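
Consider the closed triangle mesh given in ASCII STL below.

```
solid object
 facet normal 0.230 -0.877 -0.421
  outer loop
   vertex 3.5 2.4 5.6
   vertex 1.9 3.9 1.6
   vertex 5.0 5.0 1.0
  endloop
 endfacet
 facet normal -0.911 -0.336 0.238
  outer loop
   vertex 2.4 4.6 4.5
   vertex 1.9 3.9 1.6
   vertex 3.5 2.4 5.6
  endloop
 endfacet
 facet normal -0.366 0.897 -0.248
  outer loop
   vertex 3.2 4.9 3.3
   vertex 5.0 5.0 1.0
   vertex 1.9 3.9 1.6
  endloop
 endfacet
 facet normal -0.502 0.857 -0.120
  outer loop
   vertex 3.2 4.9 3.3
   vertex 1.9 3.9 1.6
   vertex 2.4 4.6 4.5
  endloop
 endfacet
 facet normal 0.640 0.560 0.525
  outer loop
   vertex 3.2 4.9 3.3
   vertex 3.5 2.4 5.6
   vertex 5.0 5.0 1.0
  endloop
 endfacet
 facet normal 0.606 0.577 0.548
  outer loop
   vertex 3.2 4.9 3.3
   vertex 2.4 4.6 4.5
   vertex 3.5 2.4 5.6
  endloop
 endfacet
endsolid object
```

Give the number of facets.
6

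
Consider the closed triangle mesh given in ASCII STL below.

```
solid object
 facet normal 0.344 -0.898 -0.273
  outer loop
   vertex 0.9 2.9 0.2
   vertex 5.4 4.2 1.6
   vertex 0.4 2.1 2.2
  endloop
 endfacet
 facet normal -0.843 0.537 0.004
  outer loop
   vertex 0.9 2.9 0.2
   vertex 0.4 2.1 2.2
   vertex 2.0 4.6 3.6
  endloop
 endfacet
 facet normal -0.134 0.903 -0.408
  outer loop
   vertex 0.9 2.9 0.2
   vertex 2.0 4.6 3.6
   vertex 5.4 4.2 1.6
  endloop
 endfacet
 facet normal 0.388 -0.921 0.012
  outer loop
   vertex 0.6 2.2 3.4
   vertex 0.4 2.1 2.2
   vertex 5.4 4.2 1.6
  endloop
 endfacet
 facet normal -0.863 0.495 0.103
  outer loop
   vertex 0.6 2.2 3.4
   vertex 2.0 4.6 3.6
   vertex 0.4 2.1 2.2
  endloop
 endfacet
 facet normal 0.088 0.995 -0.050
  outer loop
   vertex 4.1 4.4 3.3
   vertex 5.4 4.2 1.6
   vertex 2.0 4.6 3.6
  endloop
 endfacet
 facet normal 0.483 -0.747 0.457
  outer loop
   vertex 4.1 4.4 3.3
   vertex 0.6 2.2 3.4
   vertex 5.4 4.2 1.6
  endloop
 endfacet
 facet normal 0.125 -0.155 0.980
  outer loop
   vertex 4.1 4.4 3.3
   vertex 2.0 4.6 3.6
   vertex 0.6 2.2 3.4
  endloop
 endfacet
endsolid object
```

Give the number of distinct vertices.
6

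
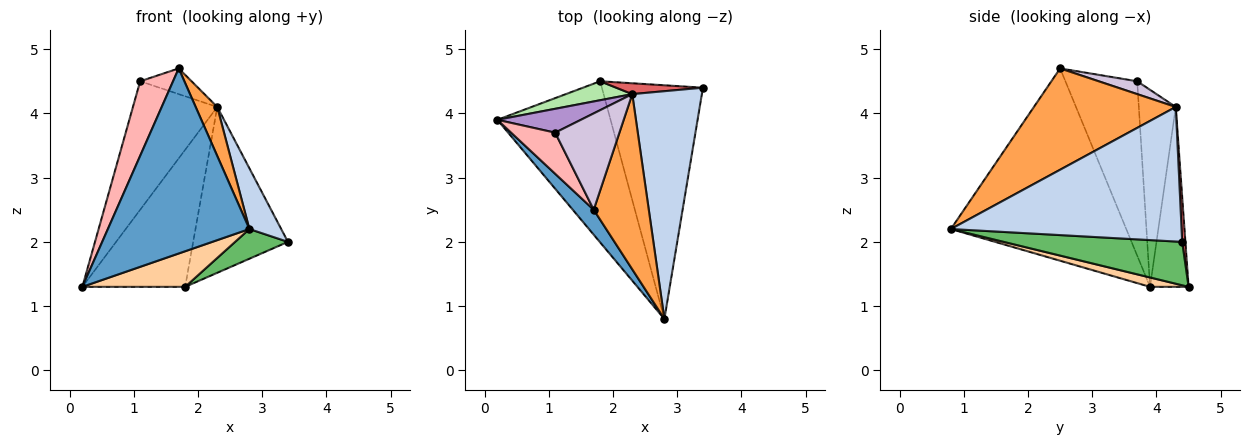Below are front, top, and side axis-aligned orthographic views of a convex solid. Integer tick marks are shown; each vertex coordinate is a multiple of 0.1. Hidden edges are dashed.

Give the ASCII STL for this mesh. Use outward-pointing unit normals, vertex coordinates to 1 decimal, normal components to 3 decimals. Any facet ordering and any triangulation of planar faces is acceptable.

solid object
 facet normal -0.775 -0.626 0.084
  outer loop
   vertex 1.7 2.5 4.7
   vertex 0.2 3.9 1.3
   vertex 2.8 0.8 2.2
  endloop
 endfacet
 facet normal 0.882 -0.122 0.456
  outer loop
   vertex 2.3 4.3 4.1
   vertex 2.8 0.8 2.2
   vertex 3.4 4.4 2.0
  endloop
 endfacet
 facet normal 0.871 -0.133 0.473
  outer loop
   vertex 2.3 4.3 4.1
   vertex 1.7 2.5 4.7
   vertex 2.8 0.8 2.2
  endloop
 endfacet
 facet normal 0.081 -0.215 -0.973
  outer loop
   vertex 1.8 4.5 1.3
   vertex 2.8 0.8 2.2
   vertex 0.2 3.9 1.3
  endloop
 endfacet
 facet normal 0.392 -0.116 -0.913
  outer loop
   vertex 1.8 4.5 1.3
   vertex 3.4 4.4 2.0
   vertex 2.8 0.8 2.2
  endloop
 endfacet
 facet normal -0.348 0.929 0.129
  outer loop
   vertex 1.8 4.5 1.3
   vertex 0.2 3.9 1.3
   vertex 2.3 4.3 4.1
  endloop
 endfacet
 facet normal 0.034 0.997 0.065
  outer loop
   vertex 1.8 4.5 1.3
   vertex 2.3 4.3 4.1
   vertex 3.4 4.4 2.0
  endloop
 endfacet
 facet normal -0.886 -0.406 0.224
  outer loop
   vertex 1.1 3.7 4.5
   vertex 0.2 3.9 1.3
   vertex 1.7 2.5 4.7
  endloop
 endfacet
 facet normal -0.396 0.903 0.168
  outer loop
   vertex 1.1 3.7 4.5
   vertex 2.3 4.3 4.1
   vertex 0.2 3.9 1.3
  endloop
 endfacet
 facet normal 0.190 0.253 0.949
  outer loop
   vertex 1.1 3.7 4.5
   vertex 1.7 2.5 4.7
   vertex 2.3 4.3 4.1
  endloop
 endfacet
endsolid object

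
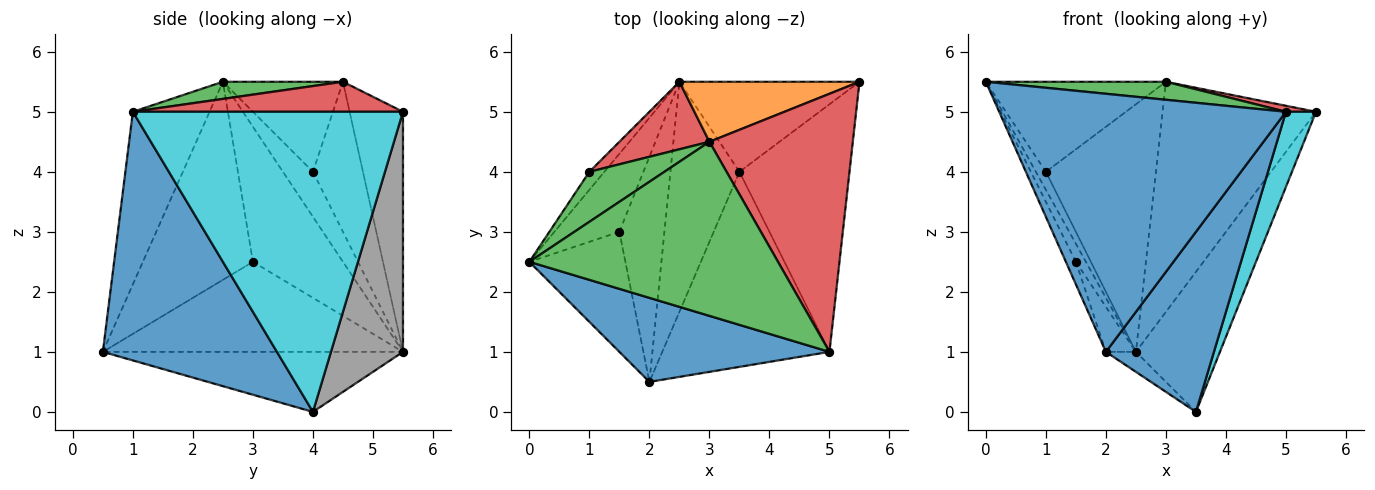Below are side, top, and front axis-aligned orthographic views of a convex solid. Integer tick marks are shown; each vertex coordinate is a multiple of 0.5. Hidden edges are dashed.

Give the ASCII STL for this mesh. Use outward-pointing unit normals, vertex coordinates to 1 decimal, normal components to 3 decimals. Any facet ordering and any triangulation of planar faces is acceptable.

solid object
 facet normal -0.246 -0.922 0.300
  outer loop
   vertex 5.0 1.0 5.0
   vertex 0.0 2.5 5.5
   vertex 2.0 0.5 1.0
  endloop
 endfacet
 facet normal -0.319 0.917 0.239
  outer loop
   vertex 3.0 4.5 5.5
   vertex 5.5 5.5 5.0
   vertex 2.5 5.5 1.0
  endloop
 endfacet
 facet normal 0.068 -0.103 0.992
  outer loop
   vertex 3.0 4.5 5.5
   vertex 0.0 2.5 5.5
   vertex 5.0 1.0 5.0
  endloop
 endfacet
 facet normal 0.205 -0.023 0.979
  outer loop
   vertex 3.0 4.5 5.5
   vertex 5.0 1.0 5.0
   vertex 5.5 5.5 5.0
  endloop
 endfacet
 facet normal -0.897 0.082 -0.435
  outer loop
   vertex 1.5 3.0 2.5
   vertex 2.0 0.5 1.0
   vertex 0.0 2.5 5.5
  endloop
 endfacet
 facet normal -0.897 0.100 -0.432
  outer loop
   vertex 1.5 3.0 2.5
   vertex 0.0 2.5 5.5
   vertex 2.5 5.5 1.0
  endloop
 endfacet
 facet normal -0.891 0.089 -0.445
  outer loop
   vertex 1.5 3.0 2.5
   vertex 2.5 5.5 1.0
   vertex 2.0 0.5 1.0
  endloop
 endfacet
 facet normal 0.585 0.682 -0.439
  outer loop
   vertex 3.5 4.0 0.0
   vertex 2.5 5.5 1.0
   vertex 5.5 5.5 5.0
  endloop
 endfacet
 facet normal -0.655 0.065 -0.753
  outer loop
   vertex 3.5 4.0 0.0
   vertex 2.0 0.5 1.0
   vertex 2.5 5.5 1.0
  endloop
 endfacet
 facet normal 0.934 -0.104 -0.342
  outer loop
   vertex 3.5 4.0 0.0
   vertex 5.5 5.5 5.0
   vertex 5.0 1.0 5.0
  endloop
 endfacet
 facet normal 0.738 -0.458 -0.496
  outer loop
   vertex 3.5 4.0 0.0
   vertex 5.0 1.0 5.0
   vertex 2.0 0.5 1.0
  endloop
 endfacet
 facet normal -0.905 0.302 -0.302
  outer loop
   vertex 1.0 4.0 4.0
   vertex 2.5 5.5 1.0
   vertex 0.0 2.5 5.5
  endloop
 endfacet
 facet normal -0.504 0.755 0.420
  outer loop
   vertex 1.0 4.0 4.0
   vertex 0.0 2.5 5.5
   vertex 3.0 4.5 5.5
  endloop
 endfacet
 facet normal -0.402 0.884 0.241
  outer loop
   vertex 1.0 4.0 4.0
   vertex 3.0 4.5 5.5
   vertex 2.5 5.5 1.0
  endloop
 endfacet
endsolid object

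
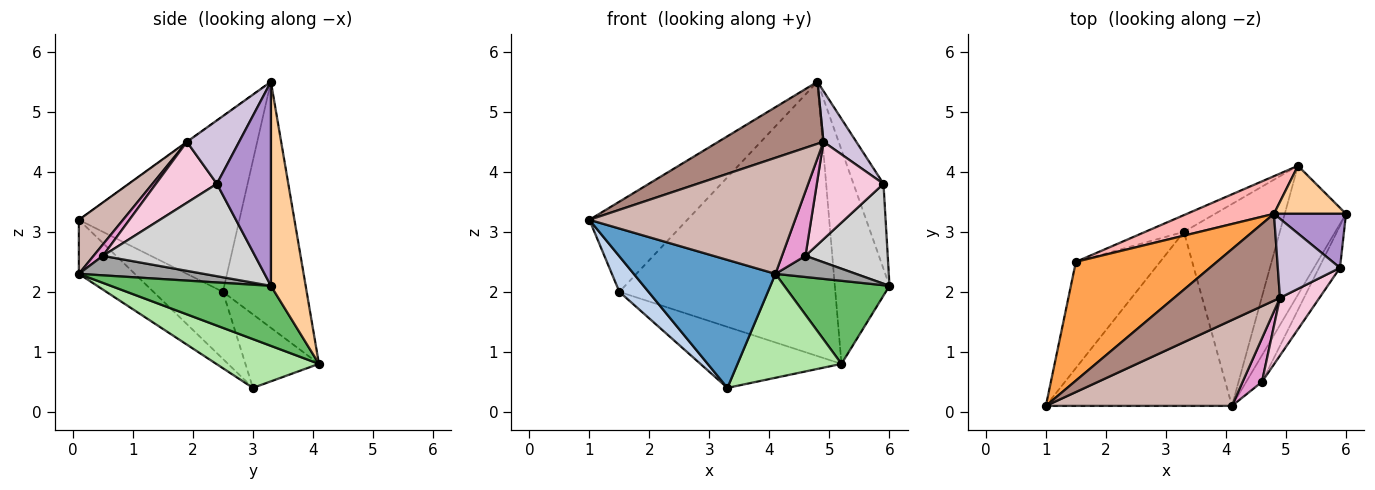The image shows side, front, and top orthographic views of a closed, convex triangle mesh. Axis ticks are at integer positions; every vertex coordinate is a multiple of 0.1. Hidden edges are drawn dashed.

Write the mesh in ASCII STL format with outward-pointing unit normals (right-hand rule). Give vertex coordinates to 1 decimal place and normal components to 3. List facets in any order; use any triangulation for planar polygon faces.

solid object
 facet normal -0.228 -0.577 -0.784
  outer loop
   vertex 4.1 0.1 2.3
   vertex 1.0 0.1 3.2
   vertex 3.3 3.0 0.4
  endloop
 endfacet
 facet normal -0.603 -0.253 -0.757
  outer loop
   vertex 1.5 2.5 2.0
   vertex 3.3 3.0 0.4
   vertex 1.0 0.1 3.2
  endloop
 endfacet
 facet normal -0.704 0.429 0.566
  outer loop
   vertex 1.5 2.5 2.0
   vertex 1.0 0.1 3.2
   vertex 4.8 3.3 5.5
  endloop
 endfacet
 facet normal 0.527 0.829 0.186
  outer loop
   vertex 5.2 4.1 0.8
   vertex 4.8 3.3 5.5
   vertex 6.0 3.3 2.1
  endloop
 endfacet
 facet normal 0.636 -0.418 -0.649
  outer loop
   vertex 5.2 4.1 0.8
   vertex 6.0 3.3 2.1
   vertex 4.1 0.1 2.3
  endloop
 endfacet
 facet normal 0.412 -0.417 -0.810
  outer loop
   vertex 5.2 4.1 0.8
   vertex 4.1 0.1 2.3
   vertex 3.3 3.0 0.4
  endloop
 endfacet
 facet normal -0.449 0.862 -0.236
  outer loop
   vertex 5.2 4.1 0.8
   vertex 3.3 3.0 0.4
   vertex 1.5 2.5 2.0
  endloop
 endfacet
 facet normal -0.359 0.925 0.127
  outer loop
   vertex 5.2 4.1 0.8
   vertex 1.5 2.5 2.0
   vertex 4.8 3.3 5.5
  endloop
 endfacet
 facet normal 0.835 0.464 0.295
  outer loop
   vertex 5.9 2.4 3.8
   vertex 6.0 3.3 2.1
   vertex 4.8 3.3 5.5
  endloop
 endfacet
 facet normal 0.652 -0.409 0.638
  outer loop
   vertex 4.9 1.9 4.5
   vertex 5.9 2.4 3.8
   vertex 4.8 3.3 5.5
  endloop
 endfacet
 facet normal -0.003 -0.581 0.814
  outer loop
   vertex 4.9 1.9 4.5
   vertex 4.8 3.3 5.5
   vertex 1.0 0.1 3.2
  endloop
 endfacet
 facet normal 0.170 -0.792 0.586
  outer loop
   vertex 4.9 1.9 4.5
   vertex 1.0 0.1 3.2
   vertex 4.1 0.1 2.3
  endloop
 endfacet
 facet normal 0.311 -0.788 0.531
  outer loop
   vertex 4.6 0.5 2.6
   vertex 4.9 1.9 4.5
   vertex 4.1 0.1 2.3
  endloop
 endfacet
 facet normal 0.618 -0.676 0.401
  outer loop
   vertex 4.6 0.5 2.6
   vertex 5.9 2.4 3.8
   vertex 4.9 1.9 4.5
  endloop
 endfacet
 facet normal 0.695 -0.448 -0.562
  outer loop
   vertex 4.6 0.5 2.6
   vertex 4.1 0.1 2.3
   vertex 6.0 3.3 2.1
  endloop
 endfacet
 facet normal 0.863 -0.466 -0.196
  outer loop
   vertex 4.6 0.5 2.6
   vertex 6.0 3.3 2.1
   vertex 5.9 2.4 3.8
  endloop
 endfacet
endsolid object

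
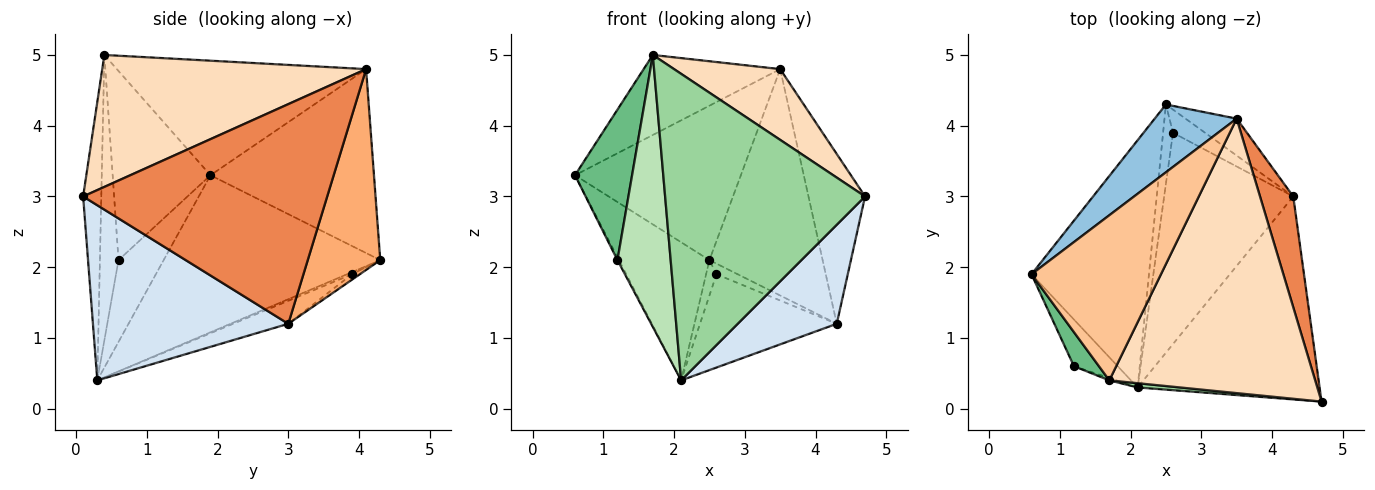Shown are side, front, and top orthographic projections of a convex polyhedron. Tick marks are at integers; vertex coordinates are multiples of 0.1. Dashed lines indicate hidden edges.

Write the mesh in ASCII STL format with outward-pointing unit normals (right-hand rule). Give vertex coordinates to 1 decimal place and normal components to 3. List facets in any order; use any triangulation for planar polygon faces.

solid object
 facet normal -0.759 0.317 -0.568
  outer loop
   vertex 2.1 0.3 0.4
   vertex 0.6 1.9 3.3
   vertex 2.5 4.3 2.1
  endloop
 endfacet
 facet normal -0.670 0.680 0.299
  outer loop
   vertex 3.5 4.1 4.8
   vertex 2.5 4.3 2.1
   vertex 0.6 1.9 3.3
  endloop
 endfacet
 facet normal -0.881 0.029 -0.472
  outer loop
   vertex 1.2 0.6 2.1
   vertex 0.6 1.9 3.3
   vertex 2.1 0.3 0.4
  endloop
 endfacet
 facet normal 0.654 -0.332 -0.680
  outer loop
   vertex 4.3 3.0 1.2
   vertex 4.7 0.1 3.0
   vertex 2.1 0.3 0.4
  endloop
 endfacet
 facet normal 0.964 0.223 0.146
  outer loop
   vertex 4.3 3.0 1.2
   vertex 3.5 4.1 4.8
   vertex 4.7 0.1 3.0
  endloop
 endfacet
 facet normal 0.534 0.834 -0.136
  outer loop
   vertex 4.3 3.0 1.2
   vertex 2.5 4.3 2.1
   vertex 3.5 4.1 4.8
  endloop
 endfacet
 facet normal -0.623 0.341 0.704
  outer loop
   vertex 1.7 0.4 5.0
   vertex 3.5 4.1 4.8
   vertex 0.6 1.9 3.3
  endloop
 endfacet
 facet normal 0.527 -0.212 0.823
  outer loop
   vertex 1.7 0.4 5.0
   vertex 4.7 0.1 3.0
   vertex 3.5 4.1 4.8
  endloop
 endfacet
 facet normal -0.858 -0.501 0.113
  outer loop
   vertex 1.7 0.4 5.0
   vertex 0.6 1.9 3.3
   vertex 1.2 0.6 2.1
  endloop
 endfacet
 facet normal -0.090 -0.996 0.014
  outer loop
   vertex 1.7 0.4 5.0
   vertex 2.1 0.3 0.4
   vertex 4.7 0.1 3.0
  endloop
 endfacet
 facet normal -0.330 -0.944 -0.008
  outer loop
   vertex 1.7 0.4 5.0
   vertex 1.2 0.6 2.1
   vertex 2.1 0.3 0.4
  endloop
 endfacet
 facet normal -0.192 0.400 -0.896
  outer loop
   vertex 2.6 3.9 1.9
   vertex 2.1 0.3 0.4
   vertex 2.5 4.3 2.1
  endloop
 endfacet
 facet normal -0.152 0.411 -0.899
  outer loop
   vertex 2.6 3.9 1.9
   vertex 2.5 4.3 2.1
   vertex 4.3 3.0 1.2
  endloop
 endfacet
 facet normal -0.161 0.399 -0.903
  outer loop
   vertex 2.6 3.9 1.9
   vertex 4.3 3.0 1.2
   vertex 2.1 0.3 0.4
  endloop
 endfacet
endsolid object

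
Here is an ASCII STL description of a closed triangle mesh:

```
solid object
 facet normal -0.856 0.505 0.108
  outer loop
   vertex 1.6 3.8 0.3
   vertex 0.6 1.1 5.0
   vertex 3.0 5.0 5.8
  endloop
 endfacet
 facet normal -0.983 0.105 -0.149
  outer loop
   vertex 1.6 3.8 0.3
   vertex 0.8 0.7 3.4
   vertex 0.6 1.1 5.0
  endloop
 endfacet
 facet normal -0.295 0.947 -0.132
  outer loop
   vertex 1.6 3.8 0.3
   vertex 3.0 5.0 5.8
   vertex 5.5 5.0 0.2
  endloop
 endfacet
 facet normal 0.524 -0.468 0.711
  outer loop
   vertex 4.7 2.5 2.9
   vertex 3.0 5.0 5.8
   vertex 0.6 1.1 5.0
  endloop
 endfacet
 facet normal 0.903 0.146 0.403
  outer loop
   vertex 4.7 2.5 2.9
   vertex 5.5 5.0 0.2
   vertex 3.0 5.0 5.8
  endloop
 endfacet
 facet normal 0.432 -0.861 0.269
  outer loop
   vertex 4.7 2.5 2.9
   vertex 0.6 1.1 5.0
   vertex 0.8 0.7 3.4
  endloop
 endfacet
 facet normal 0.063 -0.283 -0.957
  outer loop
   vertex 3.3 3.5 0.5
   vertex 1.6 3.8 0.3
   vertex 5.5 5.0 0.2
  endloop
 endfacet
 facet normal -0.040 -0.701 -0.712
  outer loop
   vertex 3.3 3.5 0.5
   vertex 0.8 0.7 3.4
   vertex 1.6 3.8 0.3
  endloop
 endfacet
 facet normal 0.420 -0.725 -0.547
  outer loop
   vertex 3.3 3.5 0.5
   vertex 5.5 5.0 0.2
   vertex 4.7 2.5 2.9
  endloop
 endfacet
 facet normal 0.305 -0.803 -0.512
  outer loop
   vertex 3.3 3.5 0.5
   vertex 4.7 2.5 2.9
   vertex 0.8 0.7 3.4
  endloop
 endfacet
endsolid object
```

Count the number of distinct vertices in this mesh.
7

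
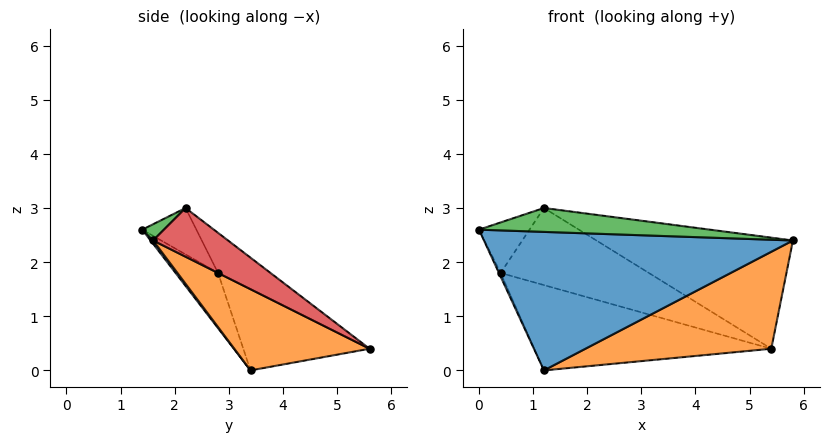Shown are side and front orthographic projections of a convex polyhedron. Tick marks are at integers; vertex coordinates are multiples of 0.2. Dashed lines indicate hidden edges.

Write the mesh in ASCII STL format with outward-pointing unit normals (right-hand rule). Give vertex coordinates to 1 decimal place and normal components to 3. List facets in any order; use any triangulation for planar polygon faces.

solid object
 facet normal 0.006 -0.794 -0.608
  outer loop
   vertex 1.2 3.4 0.0
   vertex 5.8 1.6 2.4
   vertex 0.0 1.4 2.6
  endloop
 endfacet
 facet normal 0.294 -0.404 -0.866
  outer loop
   vertex 1.2 3.4 0.0
   vertex 5.4 5.6 0.4
   vertex 5.8 1.6 2.4
  endloop
 endfacet
 facet normal 0.047 -0.502 0.863
  outer loop
   vertex 1.2 2.2 3.0
   vertex 0.0 1.4 2.6
   vertex 5.8 1.6 2.4
  endloop
 endfacet
 facet normal 0.173 0.454 0.874
  outer loop
   vertex 1.2 2.2 3.0
   vertex 5.8 1.6 2.4
   vertex 5.4 5.6 0.4
  endloop
 endfacet
 facet normal -0.469 0.879 0.085
  outer loop
   vertex 0.4 2.8 1.8
   vertex 5.4 5.6 0.4
   vertex 1.2 3.4 0.0
  endloop
 endfacet
 facet normal -0.274 0.775 0.570
  outer loop
   vertex 0.4 2.8 1.8
   vertex 1.2 2.2 3.0
   vertex 5.4 5.6 0.4
  endloop
 endfacet
 facet normal -0.918 0.036 -0.396
  outer loop
   vertex 0.4 2.8 1.8
   vertex 1.2 3.4 0.0
   vertex 0.0 1.4 2.6
  endloop
 endfacet
 facet normal -0.563 0.525 0.638
  outer loop
   vertex 0.4 2.8 1.8
   vertex 0.0 1.4 2.6
   vertex 1.2 2.2 3.0
  endloop
 endfacet
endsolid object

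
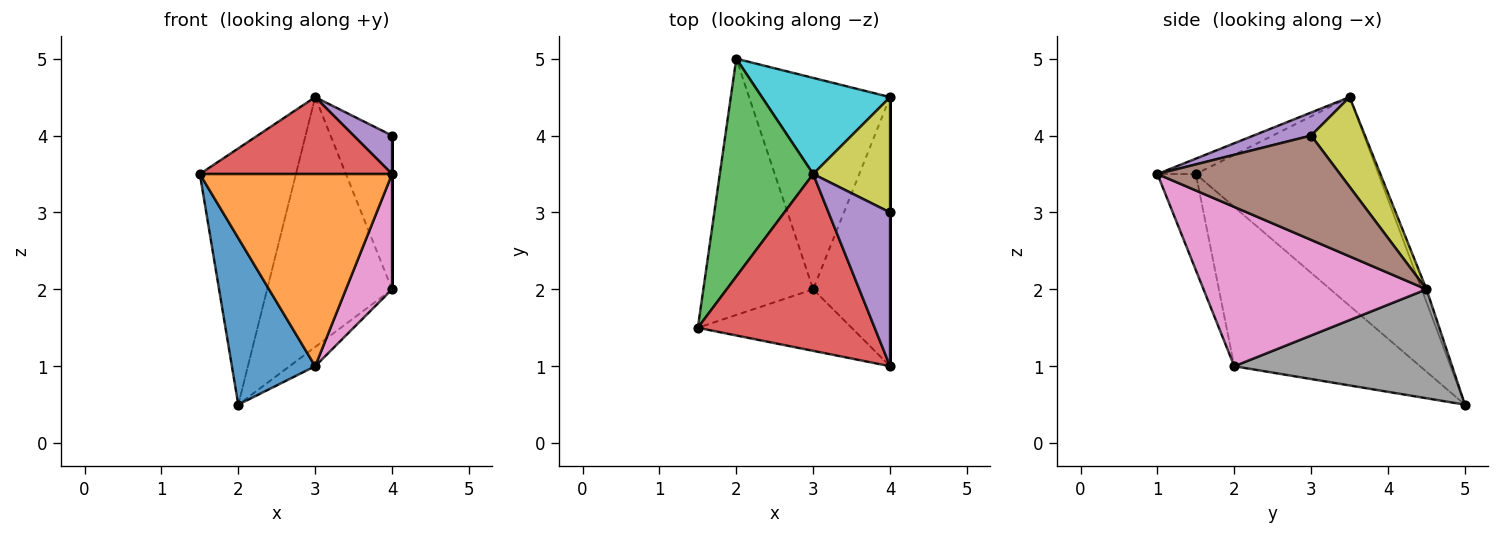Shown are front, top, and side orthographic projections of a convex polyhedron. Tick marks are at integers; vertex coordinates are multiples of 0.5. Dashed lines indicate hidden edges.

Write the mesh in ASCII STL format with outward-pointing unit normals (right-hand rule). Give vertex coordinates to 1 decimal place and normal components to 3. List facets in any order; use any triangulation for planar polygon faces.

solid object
 facet normal -0.772 -0.346 -0.533
  outer loop
   vertex 3.0 2.0 1.0
   vertex 1.5 1.5 3.5
   vertex 2.0 5.0 0.5
  endloop
 endfacet
 facet normal -0.187 -0.936 -0.299
  outer loop
   vertex 3.0 2.0 1.0
   vertex 4.0 1.0 3.5
   vertex 1.5 1.5 3.5
  endloop
 endfacet
 facet normal -0.823 0.433 0.368
  outer loop
   vertex 3.0 3.5 4.5
   vertex 2.0 5.0 0.5
   vertex 1.5 1.5 3.5
  endloop
 endfacet
 facet normal -0.079 -0.397 0.914
  outer loop
   vertex 3.0 3.5 4.5
   vertex 1.5 1.5 3.5
   vertex 4.0 1.0 3.5
  endloop
 endfacet
 facet normal 0.342 -0.228 0.912
  outer loop
   vertex 3.0 3.5 4.5
   vertex 4.0 1.0 3.5
   vertex 4.0 3.0 4.0
  endloop
 endfacet
 facet normal 1.000 0.000 0.000
  outer loop
   vertex 4.0 4.5 2.0
   vertex 4.0 3.0 4.0
   vertex 4.0 1.0 3.5
  endloop
 endfacet
 facet normal 0.885 -0.183 -0.427
  outer loop
   vertex 4.0 4.5 2.0
   vertex 4.0 1.0 3.5
   vertex 3.0 2.0 1.0
  endloop
 endfacet
 facet normal 0.610 0.072 -0.789
  outer loop
   vertex 4.0 4.5 2.0
   vertex 3.0 2.0 1.0
   vertex 2.0 5.0 0.5
  endloop
 endfacet
 facet normal 0.573 0.655 0.492
  outer loop
   vertex 4.0 4.5 2.0
   vertex 3.0 3.5 4.5
   vertex 4.0 3.0 4.0
  endloop
 endfacet
 facet normal -0.036 0.933 0.359
  outer loop
   vertex 4.0 4.5 2.0
   vertex 2.0 5.0 0.5
   vertex 3.0 3.5 4.5
  endloop
 endfacet
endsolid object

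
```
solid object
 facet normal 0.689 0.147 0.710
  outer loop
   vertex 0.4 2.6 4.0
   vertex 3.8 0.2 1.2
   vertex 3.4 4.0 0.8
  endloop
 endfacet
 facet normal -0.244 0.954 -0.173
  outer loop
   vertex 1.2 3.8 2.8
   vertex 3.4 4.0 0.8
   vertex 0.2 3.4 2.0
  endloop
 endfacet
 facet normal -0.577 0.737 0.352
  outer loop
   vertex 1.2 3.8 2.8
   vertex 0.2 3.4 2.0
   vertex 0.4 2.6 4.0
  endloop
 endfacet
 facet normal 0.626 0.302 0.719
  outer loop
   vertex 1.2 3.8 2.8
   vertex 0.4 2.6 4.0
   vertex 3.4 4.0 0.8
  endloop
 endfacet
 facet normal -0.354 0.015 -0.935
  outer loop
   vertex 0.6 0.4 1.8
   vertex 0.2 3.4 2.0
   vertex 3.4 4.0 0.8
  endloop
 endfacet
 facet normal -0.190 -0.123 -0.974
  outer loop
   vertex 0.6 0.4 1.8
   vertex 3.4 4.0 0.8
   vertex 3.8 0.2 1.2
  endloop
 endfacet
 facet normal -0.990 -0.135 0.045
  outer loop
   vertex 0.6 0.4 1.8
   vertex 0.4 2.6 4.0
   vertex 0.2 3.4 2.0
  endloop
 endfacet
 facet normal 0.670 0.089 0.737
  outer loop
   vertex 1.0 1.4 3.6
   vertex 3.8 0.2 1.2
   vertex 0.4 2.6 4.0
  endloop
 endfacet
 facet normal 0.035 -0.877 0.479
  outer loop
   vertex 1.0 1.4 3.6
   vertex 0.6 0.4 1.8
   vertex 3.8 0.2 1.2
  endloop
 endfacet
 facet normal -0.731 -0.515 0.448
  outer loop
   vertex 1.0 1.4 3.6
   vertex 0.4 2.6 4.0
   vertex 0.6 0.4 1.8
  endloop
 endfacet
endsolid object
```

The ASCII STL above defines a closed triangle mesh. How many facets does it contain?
10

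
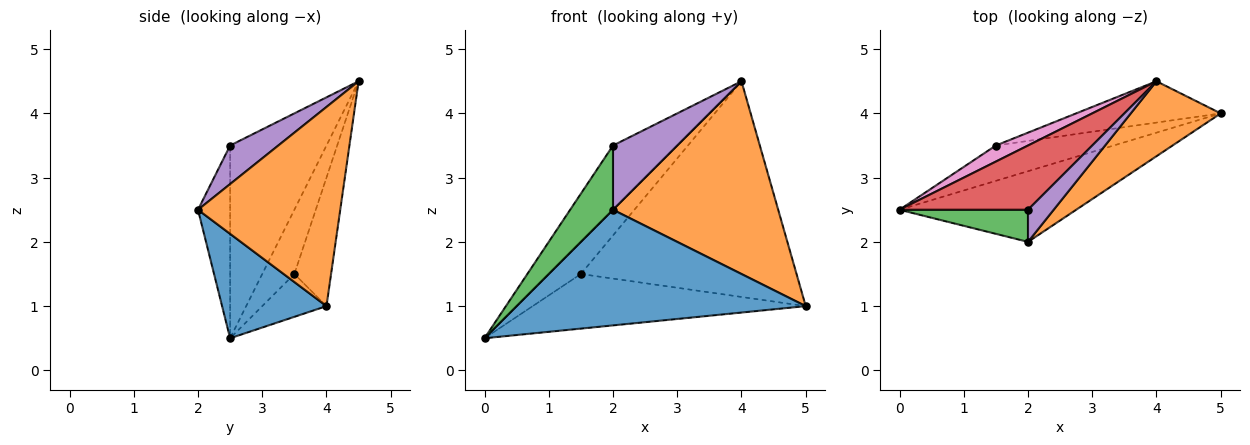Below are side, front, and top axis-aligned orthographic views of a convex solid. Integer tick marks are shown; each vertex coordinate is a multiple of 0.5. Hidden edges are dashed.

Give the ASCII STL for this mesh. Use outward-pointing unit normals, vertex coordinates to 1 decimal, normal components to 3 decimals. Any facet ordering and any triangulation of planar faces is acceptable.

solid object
 facet normal 0.294 -0.815 -0.498
  outer loop
   vertex 2.0 2.0 2.5
   vertex 0.0 2.5 0.5
   vertex 5.0 4.0 1.0
  endloop
 endfacet
 facet normal 0.626 -0.727 0.283
  outer loop
   vertex 4.0 4.5 4.5
   vertex 2.0 2.0 2.5
   vertex 5.0 4.0 1.0
  endloop
 endfacet
 facet normal -0.557 -0.743 0.371
  outer loop
   vertex 2.0 2.5 3.5
   vertex 0.0 2.5 0.5
   vertex 2.0 2.0 2.5
  endloop
 endfacet
 facet normal -0.728 0.485 0.485
  outer loop
   vertex 2.0 2.5 3.5
   vertex 4.0 4.5 4.5
   vertex 0.0 2.5 0.5
  endloop
 endfacet
 facet normal 0.557 -0.743 0.371
  outer loop
   vertex 2.0 2.5 3.5
   vertex 2.0 2.0 2.5
   vertex 4.0 4.5 4.5
  endloop
 endfacet
 facet normal -0.194 0.824 -0.533
  outer loop
   vertex 1.5 3.5 1.5
   vertex 5.0 4.0 1.0
   vertex 0.0 2.5 0.5
  endloop
 endfacet
 facet normal -0.667 0.667 0.333
  outer loop
   vertex 1.5 3.5 1.5
   vertex 0.0 2.5 0.5
   vertex 4.0 4.5 4.5
  endloop
 endfacet
 facet normal -0.165 0.969 -0.185
  outer loop
   vertex 1.5 3.5 1.5
   vertex 4.0 4.5 4.5
   vertex 5.0 4.0 1.0
  endloop
 endfacet
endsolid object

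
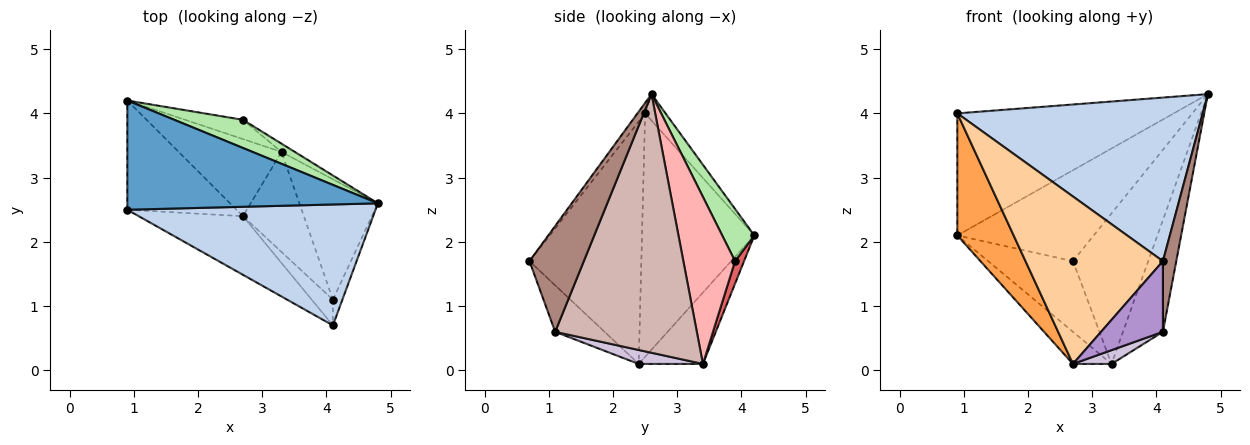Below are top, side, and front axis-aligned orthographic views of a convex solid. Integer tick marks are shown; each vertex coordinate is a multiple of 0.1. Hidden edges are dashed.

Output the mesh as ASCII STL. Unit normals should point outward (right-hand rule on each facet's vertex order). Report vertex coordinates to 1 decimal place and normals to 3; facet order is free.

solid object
 facet normal -0.070 0.743 0.665
  outer loop
   vertex 0.9 2.5 4.0
   vertex 4.8 2.6 4.3
   vertex 0.9 4.2 2.1
  endloop
 endfacet
 facet normal -0.025 -0.804 0.594
  outer loop
   vertex 0.9 2.5 4.0
   vertex 4.1 0.7 1.7
   vertex 4.8 2.6 4.3
  endloop
 endfacet
 facet normal -0.830 -0.416 -0.372
  outer loop
   vertex 0.9 2.5 4.0
   vertex 0.9 4.2 2.1
   vertex 2.7 2.4 0.1
  endloop
 endfacet
 facet normal -0.609 -0.748 -0.262
  outer loop
   vertex 0.9 2.5 4.0
   vertex 2.7 2.4 0.1
   vertex 4.1 0.7 1.7
  endloop
 endfacet
 facet normal -0.540 0.324 -0.777
  outer loop
   vertex 3.3 3.4 0.1
   vertex 2.7 2.4 0.1
   vertex 0.9 4.2 2.1
  endloop
 endfacet
 facet normal 0.219 0.932 0.289
  outer loop
   vertex 2.7 3.9 1.7
   vertex 0.9 4.2 2.1
   vertex 4.8 2.6 4.3
  endloop
 endfacet
 facet normal 0.102 0.960 -0.262
  outer loop
   vertex 2.7 3.9 1.7
   vertex 3.3 3.4 0.1
   vertex 0.9 4.2 2.1
  endloop
 endfacet
 facet normal 0.566 0.823 -0.045
  outer loop
   vertex 2.7 3.9 1.7
   vertex 4.8 2.6 4.3
   vertex 3.3 3.4 0.1
  endloop
 endfacet
 facet normal -0.600 -0.752 -0.273
  outer loop
   vertex 4.1 1.1 0.6
   vertex 4.1 0.7 1.7
   vertex 2.7 2.4 0.1
  endloop
 endfacet
 facet normal 0.222 -0.133 -0.966
  outer loop
   vertex 4.1 1.1 0.6
   vertex 2.7 2.4 0.1
   vertex 3.3 3.4 0.1
  endloop
 endfacet
 facet normal 0.967 -0.238 -0.087
  outer loop
   vertex 4.1 1.1 0.6
   vertex 4.8 2.6 4.3
   vertex 4.1 0.7 1.7
  endloop
 endfacet
 facet normal 0.924 0.260 -0.280
  outer loop
   vertex 4.1 1.1 0.6
   vertex 3.3 3.4 0.1
   vertex 4.8 2.6 4.3
  endloop
 endfacet
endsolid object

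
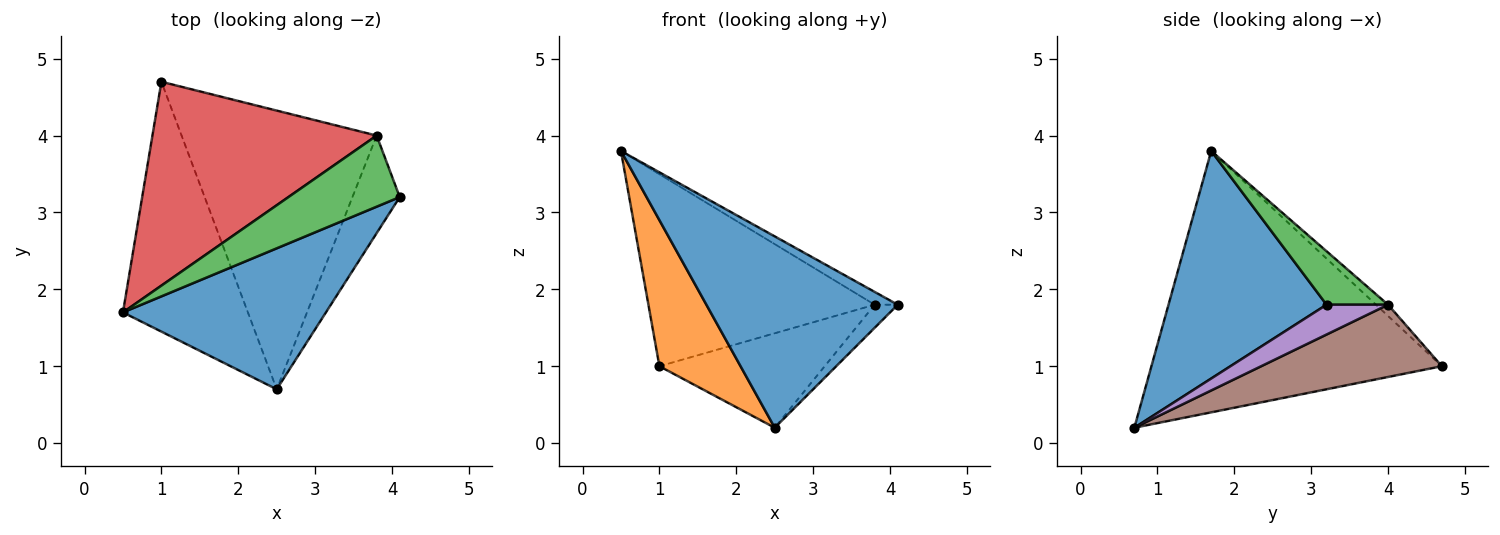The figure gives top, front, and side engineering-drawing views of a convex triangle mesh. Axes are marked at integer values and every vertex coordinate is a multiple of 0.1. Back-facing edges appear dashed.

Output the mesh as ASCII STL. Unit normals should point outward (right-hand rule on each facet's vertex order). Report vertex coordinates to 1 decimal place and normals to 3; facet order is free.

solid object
 facet normal 0.554 -0.670 0.494
  outer loop
   vertex 2.5 0.7 0.2
   vertex 4.1 3.2 1.8
   vertex 0.5 1.7 3.8
  endloop
 endfacet
 facet normal -0.875 -0.244 -0.418
  outer loop
   vertex 2.5 0.7 0.2
   vertex 0.5 1.7 3.8
   vertex 1.0 4.7 1.0
  endloop
 endfacet
 facet normal 0.427 0.160 0.890
  outer loop
   vertex 3.8 4.0 1.8
   vertex 0.5 1.7 3.8
   vertex 4.1 3.2 1.8
  endloop
 endfacet
 facet normal -0.037 0.685 0.728
  outer loop
   vertex 3.8 4.0 1.8
   vertex 1.0 4.7 1.0
   vertex 0.5 1.7 3.8
  endloop
 endfacet
 facet normal 0.523 0.196 -0.829
  outer loop
   vertex 3.8 4.0 1.8
   vertex 4.1 3.2 1.8
   vertex 2.5 0.7 0.2
  endloop
 endfacet
 facet normal 0.331 0.303 -0.894
  outer loop
   vertex 3.8 4.0 1.8
   vertex 2.5 0.7 0.2
   vertex 1.0 4.7 1.0
  endloop
 endfacet
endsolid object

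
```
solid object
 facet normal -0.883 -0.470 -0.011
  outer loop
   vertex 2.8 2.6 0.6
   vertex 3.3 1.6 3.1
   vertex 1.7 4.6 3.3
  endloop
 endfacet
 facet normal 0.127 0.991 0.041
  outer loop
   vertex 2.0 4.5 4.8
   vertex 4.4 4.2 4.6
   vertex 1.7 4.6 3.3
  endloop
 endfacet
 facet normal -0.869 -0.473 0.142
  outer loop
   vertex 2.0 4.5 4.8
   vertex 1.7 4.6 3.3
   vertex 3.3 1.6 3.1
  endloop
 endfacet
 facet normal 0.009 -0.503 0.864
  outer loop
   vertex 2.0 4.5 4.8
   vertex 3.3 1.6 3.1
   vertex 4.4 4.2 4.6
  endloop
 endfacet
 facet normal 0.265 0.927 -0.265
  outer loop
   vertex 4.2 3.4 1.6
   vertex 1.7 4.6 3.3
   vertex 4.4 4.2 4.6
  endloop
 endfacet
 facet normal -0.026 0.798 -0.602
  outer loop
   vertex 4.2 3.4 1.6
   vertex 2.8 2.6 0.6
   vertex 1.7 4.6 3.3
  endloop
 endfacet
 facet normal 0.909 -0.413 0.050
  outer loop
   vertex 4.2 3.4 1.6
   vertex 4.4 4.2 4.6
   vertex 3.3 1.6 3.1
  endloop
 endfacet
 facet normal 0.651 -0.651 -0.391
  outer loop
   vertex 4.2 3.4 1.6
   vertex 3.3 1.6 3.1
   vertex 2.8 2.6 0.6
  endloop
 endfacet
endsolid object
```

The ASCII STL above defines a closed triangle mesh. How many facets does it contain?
8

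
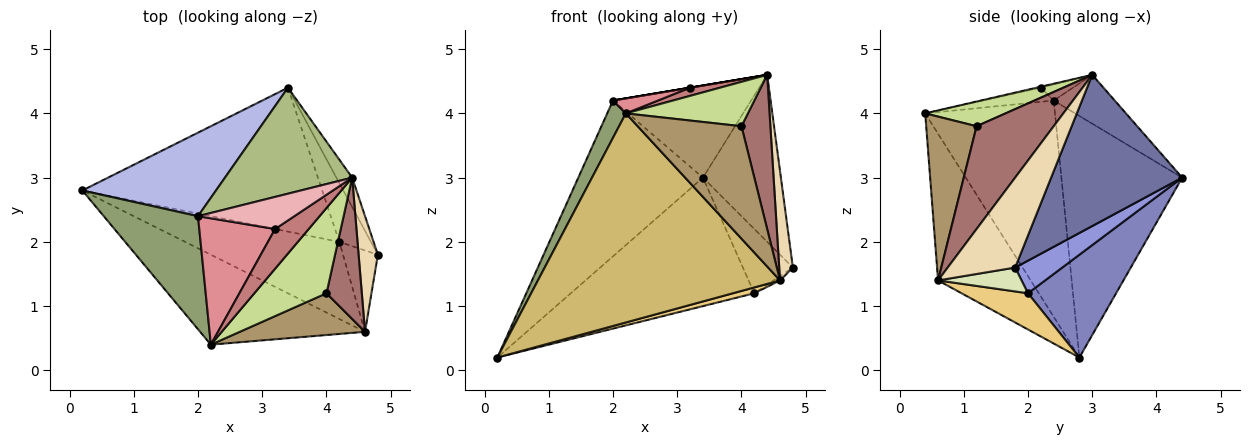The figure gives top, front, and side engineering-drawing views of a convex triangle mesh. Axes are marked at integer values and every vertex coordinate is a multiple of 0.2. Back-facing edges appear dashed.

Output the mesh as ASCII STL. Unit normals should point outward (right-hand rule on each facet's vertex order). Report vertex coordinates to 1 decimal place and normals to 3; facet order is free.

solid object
 facet normal 0.856 0.509 -0.090
  outer loop
   vertex 4.4 3.0 4.6
   vertex 4.8 1.8 1.6
   vertex 3.4 4.4 3.0
  endloop
 endfacet
 facet normal 0.305 0.634 -0.711
  outer loop
   vertex 4.2 2.0 1.2
   vertex 0.2 2.8 0.2
   vertex 3.4 4.4 3.0
  endloop
 endfacet
 facet normal 0.571 0.606 -0.554
  outer loop
   vertex 4.2 2.0 1.2
   vertex 3.4 4.4 3.0
   vertex 4.8 1.8 1.6
  endloop
 endfacet
 facet normal -0.649 0.670 0.359
  outer loop
   vertex 2.0 2.4 4.2
   vertex 3.4 4.4 3.0
   vertex 0.2 2.8 0.2
  endloop
 endfacet
 facet normal -0.909 -0.130 0.396
  outer loop
   vertex 2.0 2.4 4.2
   vertex 0.2 2.8 0.2
   vertex 2.2 0.4 4.0
  endloop
 endfacet
 facet normal -0.278 0.630 0.725
  outer loop
   vertex 2.0 2.4 4.2
   vertex 4.4 3.0 4.6
   vertex 3.4 4.4 3.0
  endloop
 endfacet
 facet normal 0.291 -0.442 0.849
  outer loop
   vertex 4.0 1.2 3.8
   vertex 4.4 3.0 4.6
   vertex 2.2 0.4 4.0
  endloop
 endfacet
 facet normal 0.564 0.043 -0.825
  outer loop
   vertex 4.6 0.6 1.4
   vertex 4.2 2.0 1.2
   vertex 4.8 1.8 1.6
  endloop
 endfacet
 facet normal 0.414 -0.853 0.317
  outer loop
   vertex 4.6 0.6 1.4
   vertex 4.0 1.2 3.8
   vertex 2.2 0.4 4.0
  endloop
 endfacet
 facet normal -0.332 -0.867 -0.373
  outer loop
   vertex 4.6 0.6 1.4
   vertex 2.2 0.4 4.0
   vertex 0.2 2.8 0.2
  endloop
 endfacet
 facet normal 0.228 -0.074 -0.971
  outer loop
   vertex 4.6 0.6 1.4
   vertex 0.2 2.8 0.2
   vertex 4.2 2.0 1.2
  endloop
 endfacet
 facet normal 0.959 -0.194 0.206
  outer loop
   vertex 4.6 0.6 1.4
   vertex 4.8 1.8 1.6
   vertex 4.4 3.0 4.6
  endloop
 endfacet
 facet normal 0.891 -0.334 0.306
  outer loop
   vertex 4.6 0.6 1.4
   vertex 4.4 3.0 4.6
   vertex 4.0 1.2 3.8
  endloop
 endfacet
 facet normal -0.029 -0.202 0.979
  outer loop
   vertex 3.2 2.2 4.4
   vertex 2.2 0.4 4.0
   vertex 4.4 3.0 4.6
  endloop
 endfacet
 facet normal -0.182 -0.116 0.976
  outer loop
   vertex 3.2 2.2 4.4
   vertex 2.0 2.4 4.2
   vertex 2.2 0.4 4.0
  endloop
 endfacet
 facet normal -0.164 0.000 0.986
  outer loop
   vertex 3.2 2.2 4.4
   vertex 4.4 3.0 4.6
   vertex 2.0 2.4 4.2
  endloop
 endfacet
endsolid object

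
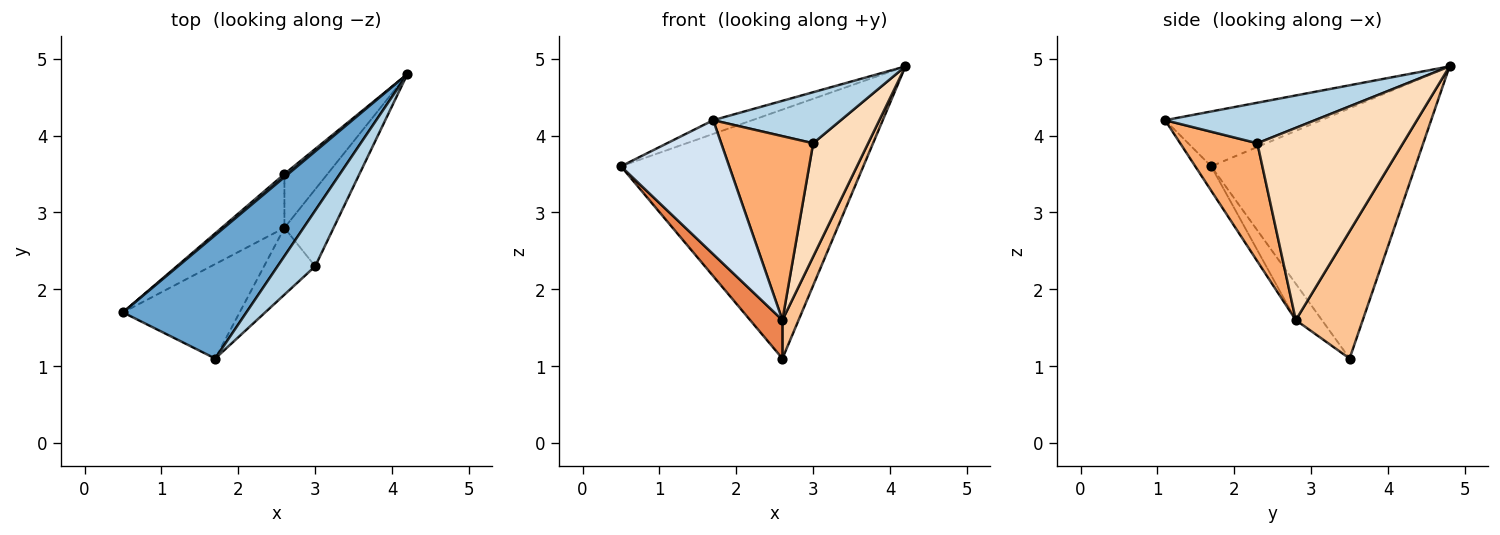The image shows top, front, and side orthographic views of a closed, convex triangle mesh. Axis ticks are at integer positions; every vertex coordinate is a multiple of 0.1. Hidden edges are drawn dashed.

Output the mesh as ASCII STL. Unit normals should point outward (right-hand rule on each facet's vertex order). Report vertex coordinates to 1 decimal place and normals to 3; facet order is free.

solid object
 facet normal -0.404 0.101 0.909
  outer loop
   vertex 1.7 1.1 4.2
   vertex 4.2 4.8 4.9
   vertex 0.5 1.7 3.6
  endloop
 endfacet
 facet normal -0.644 0.765 0.010
  outer loop
   vertex 2.6 3.5 1.1
   vertex 0.5 1.7 3.6
   vertex 4.2 4.8 4.9
  endloop
 endfacet
 facet normal 0.622 -0.529 0.577
  outer loop
   vertex 3.0 2.3 3.9
   vertex 4.2 4.8 4.9
   vertex 1.7 1.1 4.2
  endloop
 endfacet
 facet normal -0.120 -0.811 -0.572
  outer loop
   vertex 2.6 2.8 1.6
   vertex 1.7 1.1 4.2
   vertex 0.5 1.7 3.6
  endloop
 endfacet
 facet normal -0.426 -0.526 -0.736
  outer loop
   vertex 2.6 2.8 1.6
   vertex 0.5 1.7 3.6
   vertex 2.6 3.5 1.1
  endloop
 endfacet
 facet normal 0.619 -0.738 -0.268
  outer loop
   vertex 2.6 2.8 1.6
   vertex 3.0 2.3 3.9
   vertex 1.7 1.1 4.2
  endloop
 endfacet
 facet normal 0.923 -0.223 -0.312
  outer loop
   vertex 2.6 2.8 1.6
   vertex 2.6 3.5 1.1
   vertex 4.2 4.8 4.9
  endloop
 endfacet
 facet normal 0.910 -0.344 -0.233
  outer loop
   vertex 2.6 2.8 1.6
   vertex 4.2 4.8 4.9
   vertex 3.0 2.3 3.9
  endloop
 endfacet
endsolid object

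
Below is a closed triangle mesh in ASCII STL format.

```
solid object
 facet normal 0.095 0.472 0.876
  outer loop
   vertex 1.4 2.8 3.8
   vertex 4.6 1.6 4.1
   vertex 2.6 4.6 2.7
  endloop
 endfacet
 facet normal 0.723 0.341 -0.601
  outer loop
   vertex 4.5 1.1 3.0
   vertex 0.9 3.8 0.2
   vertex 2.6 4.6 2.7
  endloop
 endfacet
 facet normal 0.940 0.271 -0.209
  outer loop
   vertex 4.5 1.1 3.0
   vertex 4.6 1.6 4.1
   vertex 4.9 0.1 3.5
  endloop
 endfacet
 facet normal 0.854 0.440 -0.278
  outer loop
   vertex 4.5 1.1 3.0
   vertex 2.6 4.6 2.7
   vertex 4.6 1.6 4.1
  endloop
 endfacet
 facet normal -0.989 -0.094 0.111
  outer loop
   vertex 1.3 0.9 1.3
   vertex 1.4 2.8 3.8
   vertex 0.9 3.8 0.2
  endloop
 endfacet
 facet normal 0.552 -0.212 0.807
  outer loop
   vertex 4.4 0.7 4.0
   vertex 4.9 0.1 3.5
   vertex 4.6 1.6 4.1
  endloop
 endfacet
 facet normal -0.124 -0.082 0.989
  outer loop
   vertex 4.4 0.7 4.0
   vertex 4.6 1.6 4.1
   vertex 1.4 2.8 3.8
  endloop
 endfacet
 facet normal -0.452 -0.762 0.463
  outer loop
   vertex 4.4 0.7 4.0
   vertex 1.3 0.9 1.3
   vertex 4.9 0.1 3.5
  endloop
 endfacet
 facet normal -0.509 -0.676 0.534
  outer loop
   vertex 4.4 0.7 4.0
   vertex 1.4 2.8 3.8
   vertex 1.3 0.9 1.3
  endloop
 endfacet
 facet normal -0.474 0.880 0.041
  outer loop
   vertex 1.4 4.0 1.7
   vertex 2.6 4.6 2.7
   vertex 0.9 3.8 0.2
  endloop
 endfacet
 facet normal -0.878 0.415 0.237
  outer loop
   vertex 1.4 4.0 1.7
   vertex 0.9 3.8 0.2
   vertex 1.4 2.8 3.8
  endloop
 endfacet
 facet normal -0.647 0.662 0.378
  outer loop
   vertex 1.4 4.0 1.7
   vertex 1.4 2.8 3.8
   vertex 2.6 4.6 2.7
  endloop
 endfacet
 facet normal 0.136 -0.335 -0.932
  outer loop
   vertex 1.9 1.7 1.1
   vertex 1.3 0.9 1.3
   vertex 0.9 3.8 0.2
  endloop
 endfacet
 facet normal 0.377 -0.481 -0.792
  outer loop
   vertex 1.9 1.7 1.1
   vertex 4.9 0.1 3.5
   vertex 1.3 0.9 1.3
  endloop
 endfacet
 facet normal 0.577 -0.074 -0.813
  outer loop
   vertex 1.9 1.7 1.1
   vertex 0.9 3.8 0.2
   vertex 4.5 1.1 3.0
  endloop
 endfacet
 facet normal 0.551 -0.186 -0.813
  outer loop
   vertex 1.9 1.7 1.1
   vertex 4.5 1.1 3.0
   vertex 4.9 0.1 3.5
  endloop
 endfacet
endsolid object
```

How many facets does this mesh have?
16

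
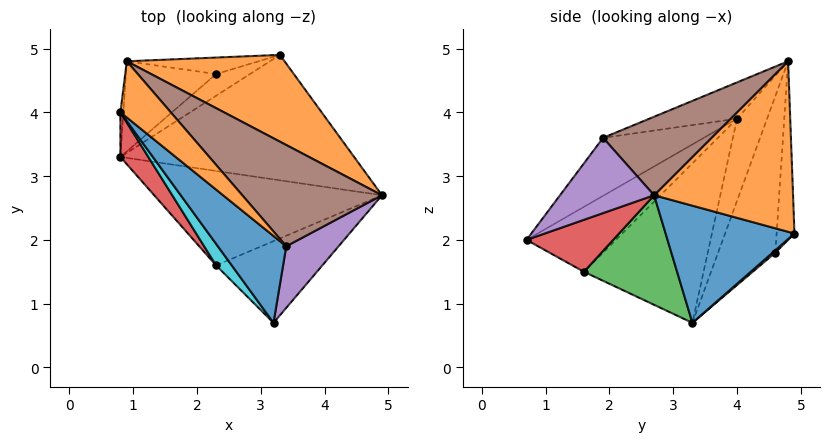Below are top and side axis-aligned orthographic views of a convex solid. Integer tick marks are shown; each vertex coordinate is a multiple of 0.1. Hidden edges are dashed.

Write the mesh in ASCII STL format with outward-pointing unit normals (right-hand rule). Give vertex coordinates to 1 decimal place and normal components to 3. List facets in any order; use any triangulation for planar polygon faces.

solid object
 facet normal 0.447 0.082 -0.891
  outer loop
   vertex 3.3 4.9 2.1
   vertex 4.9 2.7 2.7
   vertex 0.8 3.3 0.7
  endloop
 endfacet
 facet normal 0.596 0.584 0.551
  outer loop
   vertex 3.3 4.9 2.1
   vertex 0.9 4.8 4.8
   vertex 4.9 2.7 2.7
  endloop
 endfacet
 facet normal 0.433 -0.042 -0.900
  outer loop
   vertex 2.3 1.6 1.5
   vertex 0.8 3.3 0.7
   vertex 4.9 2.7 2.7
  endloop
 endfacet
 facet normal 0.439 -0.059 -0.897
  outer loop
   vertex 2.3 1.6 1.5
   vertex 4.9 2.7 2.7
   vertex 3.2 0.7 2.0
  endloop
 endfacet
 facet normal 0.611 -0.668 0.425
  outer loop
   vertex 3.4 1.9 3.6
   vertex 3.2 0.7 2.0
   vertex 4.9 2.7 2.7
  endloop
 endfacet
 facet normal 0.489 0.062 0.870
  outer loop
   vertex 3.4 1.9 3.6
   vertex 4.9 2.7 2.7
   vertex 0.9 4.8 4.8
  endloop
 endfacet
 facet normal -0.498 0.818 -0.287
  outer loop
   vertex 2.3 4.6 1.8
   vertex 0.8 3.3 0.7
   vertex 0.9 4.8 4.8
  endloop
 endfacet
 facet normal 0.056 0.606 -0.793
  outer loop
   vertex 2.3 4.6 1.8
   vertex 3.3 4.9 2.1
   vertex 0.8 3.3 0.7
  endloop
 endfacet
 facet normal -0.235 0.956 -0.173
  outer loop
   vertex 2.3 4.6 1.8
   vertex 0.9 4.8 4.8
   vertex 3.3 4.9 2.1
  endloop
 endfacet
 facet normal -0.744 -0.644 0.179
  outer loop
   vertex 0.8 4.0 3.9
   vertex 2.3 1.6 1.5
   vertex 3.2 0.7 2.0
  endloop
 endfacet
 facet normal -0.478 -0.673 0.564
  outer loop
   vertex 0.8 4.0 3.9
   vertex 3.2 0.7 2.0
   vertex 3.4 1.9 3.6
  endloop
 endfacet
 facet normal -0.448 -0.643 0.621
  outer loop
   vertex 0.8 4.0 3.9
   vertex 3.4 1.9 3.6
   vertex 0.9 4.8 4.8
  endloop
 endfacet
 facet normal -0.986 0.163 -0.036
  outer loop
   vertex 0.8 4.0 3.9
   vertex 0.9 4.8 4.8
   vertex 0.8 3.3 0.7
  endloop
 endfacet
 facet normal -0.774 -0.619 0.135
  outer loop
   vertex 0.8 4.0 3.9
   vertex 0.8 3.3 0.7
   vertex 2.3 1.6 1.5
  endloop
 endfacet
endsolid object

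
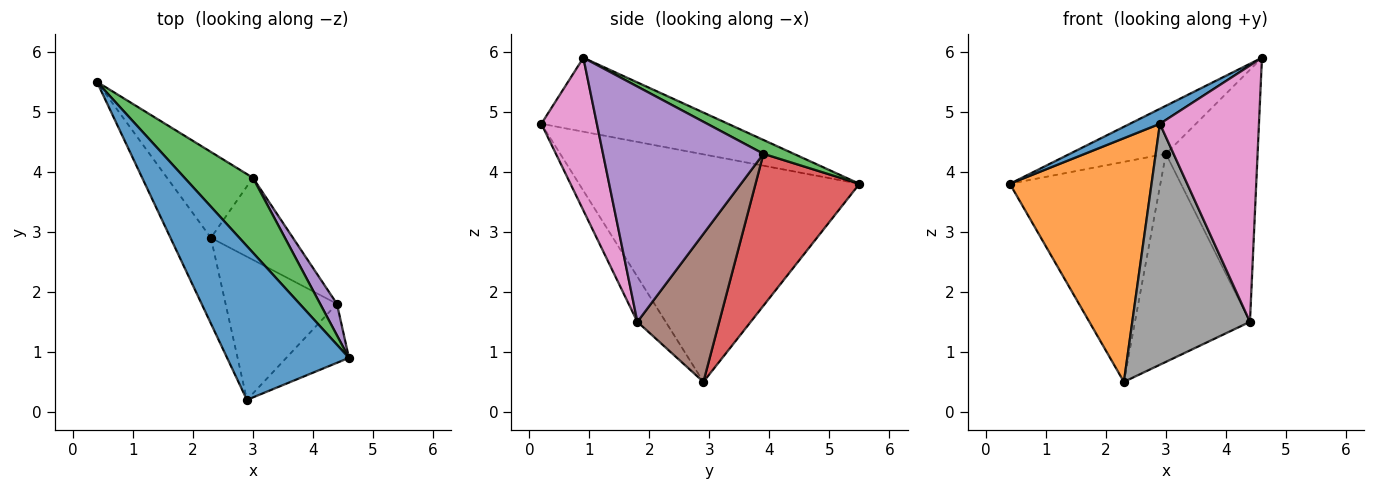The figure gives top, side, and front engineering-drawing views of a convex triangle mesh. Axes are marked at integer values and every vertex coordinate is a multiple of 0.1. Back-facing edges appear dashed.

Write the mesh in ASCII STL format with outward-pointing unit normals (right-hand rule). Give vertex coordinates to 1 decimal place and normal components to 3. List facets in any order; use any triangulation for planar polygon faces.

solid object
 facet normal -0.517 -0.083 0.852
  outer loop
   vertex 2.9 0.2 4.8
   vertex 4.6 0.9 5.9
   vertex 0.4 5.5 3.8
  endloop
 endfacet
 facet normal -0.882 -0.445 -0.157
  outer loop
   vertex 2.3 2.9 0.5
   vertex 2.9 0.2 4.8
   vertex 0.4 5.5 3.8
  endloop
 endfacet
 facet normal 0.168 0.532 0.830
  outer loop
   vertex 3.0 3.9 4.3
   vertex 0.4 5.5 3.8
   vertex 4.6 0.9 5.9
  endloop
 endfacet
 facet normal 0.541 0.783 -0.306
  outer loop
   vertex 3.0 3.9 4.3
   vertex 2.3 2.9 0.5
   vertex 0.4 5.5 3.8
  endloop
 endfacet
 facet normal 0.867 0.495 0.062
  outer loop
   vertex 4.4 1.8 1.5
   vertex 3.0 3.9 4.3
   vertex 4.6 0.9 5.9
  endloop
 endfacet
 facet normal 0.552 0.776 -0.306
  outer loop
   vertex 4.4 1.8 1.5
   vertex 2.3 2.9 0.5
   vertex 3.0 3.9 4.3
  endloop
 endfacet
 facet normal 0.479 -0.855 -0.197
  outer loop
   vertex 4.4 1.8 1.5
   vertex 4.6 0.9 5.9
   vertex 2.9 0.2 4.8
  endloop
 endfacet
 facet normal -0.203 -0.842 -0.500
  outer loop
   vertex 4.4 1.8 1.5
   vertex 2.9 0.2 4.8
   vertex 2.3 2.9 0.5
  endloop
 endfacet
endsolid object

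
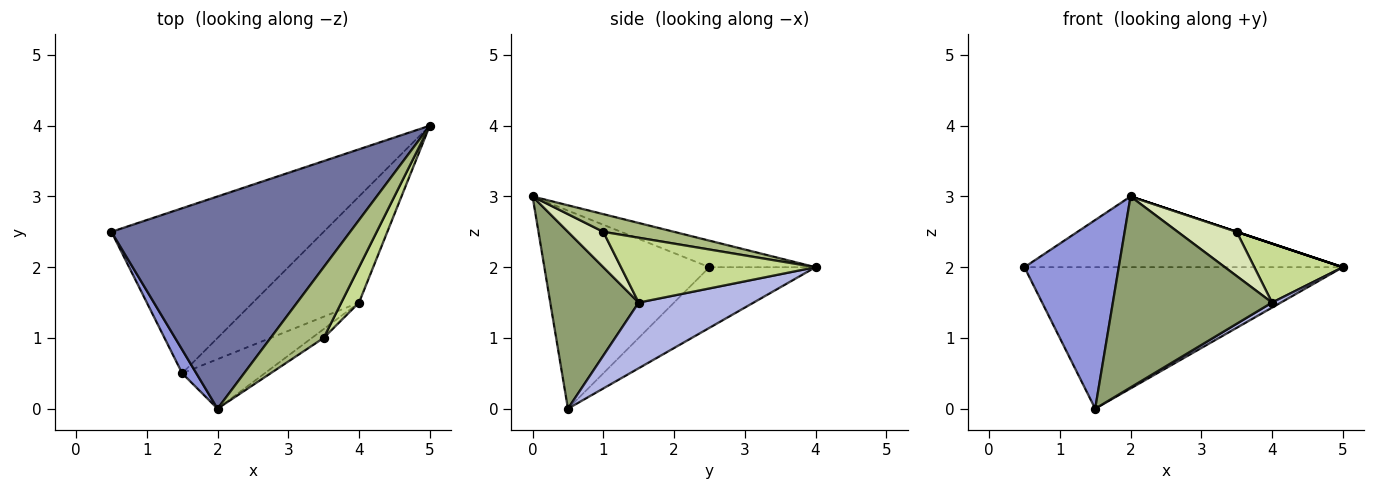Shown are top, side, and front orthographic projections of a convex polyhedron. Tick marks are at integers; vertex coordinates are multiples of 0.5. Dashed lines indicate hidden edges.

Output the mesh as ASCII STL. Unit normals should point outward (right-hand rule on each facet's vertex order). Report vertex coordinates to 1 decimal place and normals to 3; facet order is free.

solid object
 facet normal -0.105 0.314 0.943
  outer loop
   vertex 2.0 0.0 3.0
   vertex 5.0 4.0 2.0
   vertex 0.5 2.5 2.0
  endloop
 endfacet
 facet normal -0.212 0.636 -0.742
  outer loop
   vertex 1.5 0.5 0.0
   vertex 0.5 2.5 2.0
   vertex 5.0 4.0 2.0
  endloop
 endfacet
 facet normal -0.867 -0.495 0.062
  outer loop
   vertex 1.5 0.5 0.0
   vertex 2.0 0.0 3.0
   vertex 0.5 2.5 2.0
  endloop
 endfacet
 facet normal 0.526 -0.040 -0.850
  outer loop
   vertex 4.0 1.5 1.5
   vertex 1.5 0.5 0.0
   vertex 5.0 4.0 2.0
  endloop
 endfacet
 facet normal 0.474 -0.853 -0.221
  outer loop
   vertex 4.0 1.5 1.5
   vertex 2.0 0.0 3.0
   vertex 1.5 0.5 0.0
  endloop
 endfacet
 facet normal 0.316 0.000 0.949
  outer loop
   vertex 3.5 1.0 2.5
   vertex 5.0 4.0 2.0
   vertex 2.0 0.0 3.0
  endloop
 endfacet
 facet normal 0.884 -0.402 0.241
  outer loop
   vertex 3.5 1.0 2.5
   vertex 4.0 1.5 1.5
   vertex 5.0 4.0 2.0
  endloop
 endfacet
 facet normal 0.507 -0.845 -0.169
  outer loop
   vertex 3.5 1.0 2.5
   vertex 2.0 0.0 3.0
   vertex 4.0 1.5 1.5
  endloop
 endfacet
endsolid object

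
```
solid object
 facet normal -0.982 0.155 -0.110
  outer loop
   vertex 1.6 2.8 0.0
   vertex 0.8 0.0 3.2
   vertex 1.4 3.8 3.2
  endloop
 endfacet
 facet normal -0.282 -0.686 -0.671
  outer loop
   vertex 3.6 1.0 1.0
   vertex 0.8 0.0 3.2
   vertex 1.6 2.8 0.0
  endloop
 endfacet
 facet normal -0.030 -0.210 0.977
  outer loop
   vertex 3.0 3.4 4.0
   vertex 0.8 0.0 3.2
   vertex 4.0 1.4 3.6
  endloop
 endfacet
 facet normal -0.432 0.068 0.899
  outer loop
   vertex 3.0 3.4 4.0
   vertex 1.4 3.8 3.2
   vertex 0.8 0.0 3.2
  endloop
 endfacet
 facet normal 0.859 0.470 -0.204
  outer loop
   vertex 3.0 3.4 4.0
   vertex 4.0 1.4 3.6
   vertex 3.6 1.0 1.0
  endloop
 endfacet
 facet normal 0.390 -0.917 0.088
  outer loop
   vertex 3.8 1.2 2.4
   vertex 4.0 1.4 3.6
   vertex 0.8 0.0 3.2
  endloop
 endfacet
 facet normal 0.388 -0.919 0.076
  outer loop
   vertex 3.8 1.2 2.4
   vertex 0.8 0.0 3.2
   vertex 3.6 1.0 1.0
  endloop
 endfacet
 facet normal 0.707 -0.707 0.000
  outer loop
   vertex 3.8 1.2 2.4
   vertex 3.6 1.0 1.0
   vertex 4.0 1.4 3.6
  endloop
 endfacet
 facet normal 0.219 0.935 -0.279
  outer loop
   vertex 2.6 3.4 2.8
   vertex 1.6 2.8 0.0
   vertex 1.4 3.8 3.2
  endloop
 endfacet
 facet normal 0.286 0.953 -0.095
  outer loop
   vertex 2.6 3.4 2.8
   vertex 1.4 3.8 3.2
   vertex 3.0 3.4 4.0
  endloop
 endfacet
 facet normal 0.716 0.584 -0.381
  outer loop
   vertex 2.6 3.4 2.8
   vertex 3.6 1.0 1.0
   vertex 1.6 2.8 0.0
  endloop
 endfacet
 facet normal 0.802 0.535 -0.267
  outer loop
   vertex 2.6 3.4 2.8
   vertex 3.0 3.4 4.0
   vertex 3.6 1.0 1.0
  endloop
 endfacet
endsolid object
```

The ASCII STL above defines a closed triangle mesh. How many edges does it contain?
18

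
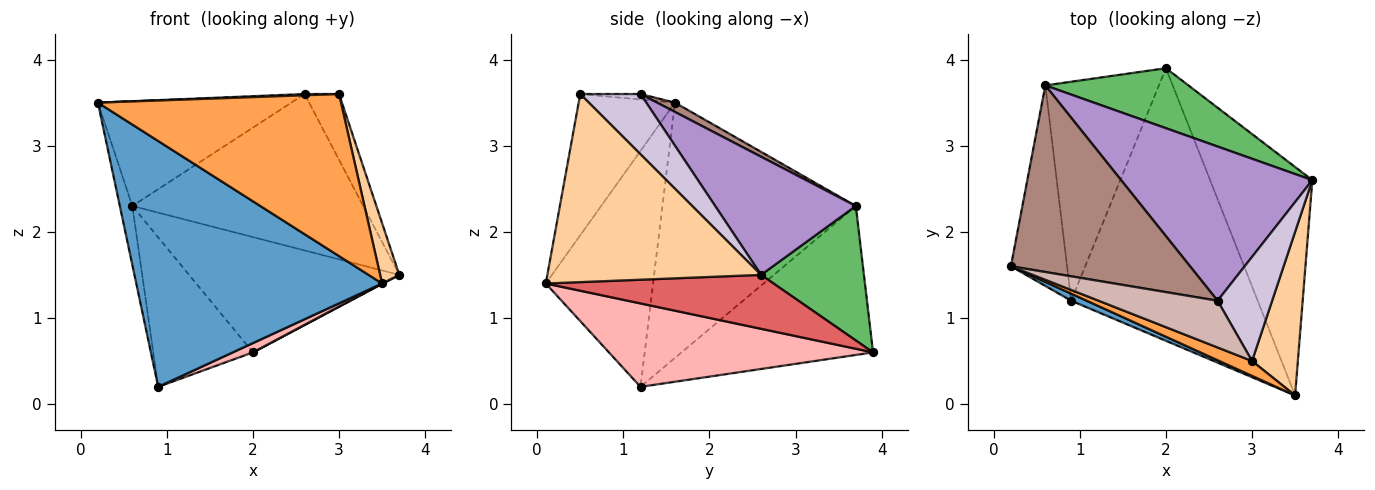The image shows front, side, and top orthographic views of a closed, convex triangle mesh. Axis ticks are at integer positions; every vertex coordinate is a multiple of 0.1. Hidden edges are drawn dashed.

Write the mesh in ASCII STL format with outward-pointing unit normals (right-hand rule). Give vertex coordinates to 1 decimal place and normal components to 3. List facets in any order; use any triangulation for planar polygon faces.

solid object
 facet normal -0.400 -0.916 0.026
  outer loop
   vertex 0.9 1.2 0.2
   vertex 3.5 0.1 1.4
   vertex 0.2 1.6 3.5
  endloop
 endfacet
 facet normal -0.975 0.063 -0.214
  outer loop
   vertex 0.6 3.7 2.3
   vertex 0.9 1.2 0.2
   vertex 0.2 1.6 3.5
  endloop
 endfacet
 facet normal -0.367 -0.926 0.085
  outer loop
   vertex 3.0 0.5 3.6
   vertex 0.2 1.6 3.5
   vertex 3.5 0.1 1.4
  endloop
 endfacet
 facet normal 0.968 -0.087 0.236
  outer loop
   vertex 3.0 0.5 3.6
   vertex 3.5 0.1 1.4
   vertex 3.7 2.6 1.5
  endloop
 endfacet
 facet normal 0.398 0.814 0.424
  outer loop
   vertex 2.0 3.9 0.6
   vertex 0.6 3.7 2.3
   vertex 3.7 2.6 1.5
  endloop
 endfacet
 facet normal -0.735 0.382 -0.560
  outer loop
   vertex 2.0 3.9 0.6
   vertex 0.9 1.2 0.2
   vertex 0.6 3.7 2.3
  endloop
 endfacet
 facet normal 0.467 -0.002 -0.884
  outer loop
   vertex 2.0 3.9 0.6
   vertex 3.7 2.6 1.5
   vertex 3.5 0.1 1.4
  endloop
 endfacet
 facet normal 0.408 -0.031 -0.912
  outer loop
   vertex 2.0 3.9 0.6
   vertex 3.5 0.1 1.4
   vertex 0.9 1.2 0.2
  endloop
 endfacet
 facet normal 0.398 0.653 0.644
  outer loop
   vertex 2.6 1.2 3.6
   vertex 3.7 2.6 1.5
   vertex 0.6 3.7 2.3
  endloop
 endfacet
 facet normal 0.683 0.390 0.618
  outer loop
   vertex 2.6 1.2 3.6
   vertex 3.0 0.5 3.6
   vertex 3.7 2.6 1.5
  endloop
 endfacet
 facet normal 0.045 0.489 0.871
  outer loop
   vertex 2.6 1.2 3.6
   vertex 0.6 3.7 2.3
   vertex 0.2 1.6 3.5
  endloop
 endfacet
 facet normal -0.046 -0.026 0.999
  outer loop
   vertex 2.6 1.2 3.6
   vertex 0.2 1.6 3.5
   vertex 3.0 0.5 3.6
  endloop
 endfacet
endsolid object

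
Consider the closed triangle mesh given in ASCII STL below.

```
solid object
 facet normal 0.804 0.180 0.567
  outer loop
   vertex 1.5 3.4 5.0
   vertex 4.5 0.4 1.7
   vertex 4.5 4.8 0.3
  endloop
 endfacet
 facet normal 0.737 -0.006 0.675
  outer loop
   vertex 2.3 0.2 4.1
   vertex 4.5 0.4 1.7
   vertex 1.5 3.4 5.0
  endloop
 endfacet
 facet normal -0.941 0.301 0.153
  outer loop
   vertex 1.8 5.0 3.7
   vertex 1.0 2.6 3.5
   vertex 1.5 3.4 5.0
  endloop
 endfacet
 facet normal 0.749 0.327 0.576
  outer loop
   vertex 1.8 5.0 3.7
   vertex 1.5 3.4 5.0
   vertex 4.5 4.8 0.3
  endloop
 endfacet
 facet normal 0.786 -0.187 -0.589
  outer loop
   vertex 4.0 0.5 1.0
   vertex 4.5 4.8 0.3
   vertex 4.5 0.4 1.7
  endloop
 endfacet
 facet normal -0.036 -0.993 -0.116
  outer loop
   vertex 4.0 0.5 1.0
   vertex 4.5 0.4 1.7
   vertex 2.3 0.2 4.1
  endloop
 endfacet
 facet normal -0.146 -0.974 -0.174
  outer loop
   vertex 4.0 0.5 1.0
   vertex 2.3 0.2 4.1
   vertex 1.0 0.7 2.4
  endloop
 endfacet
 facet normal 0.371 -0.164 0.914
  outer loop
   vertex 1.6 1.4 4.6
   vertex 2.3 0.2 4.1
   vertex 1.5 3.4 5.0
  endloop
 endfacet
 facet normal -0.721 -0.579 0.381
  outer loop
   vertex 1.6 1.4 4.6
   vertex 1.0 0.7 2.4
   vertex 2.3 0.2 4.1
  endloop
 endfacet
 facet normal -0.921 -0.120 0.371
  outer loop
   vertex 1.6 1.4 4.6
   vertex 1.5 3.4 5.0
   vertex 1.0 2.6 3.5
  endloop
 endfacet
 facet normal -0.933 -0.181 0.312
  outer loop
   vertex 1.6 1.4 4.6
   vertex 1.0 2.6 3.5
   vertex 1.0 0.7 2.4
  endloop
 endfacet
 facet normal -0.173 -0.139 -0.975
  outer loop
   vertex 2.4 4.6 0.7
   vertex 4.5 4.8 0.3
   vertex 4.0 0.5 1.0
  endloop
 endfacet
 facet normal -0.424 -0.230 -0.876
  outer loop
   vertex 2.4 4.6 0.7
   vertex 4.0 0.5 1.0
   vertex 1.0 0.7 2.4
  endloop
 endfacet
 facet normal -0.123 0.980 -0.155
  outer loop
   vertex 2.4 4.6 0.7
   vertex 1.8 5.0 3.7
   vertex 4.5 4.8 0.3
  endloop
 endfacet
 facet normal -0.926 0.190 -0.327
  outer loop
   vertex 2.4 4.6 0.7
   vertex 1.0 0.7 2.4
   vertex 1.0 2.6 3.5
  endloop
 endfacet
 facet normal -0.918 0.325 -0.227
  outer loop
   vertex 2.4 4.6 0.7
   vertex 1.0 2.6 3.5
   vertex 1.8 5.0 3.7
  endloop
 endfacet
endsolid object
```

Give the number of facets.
16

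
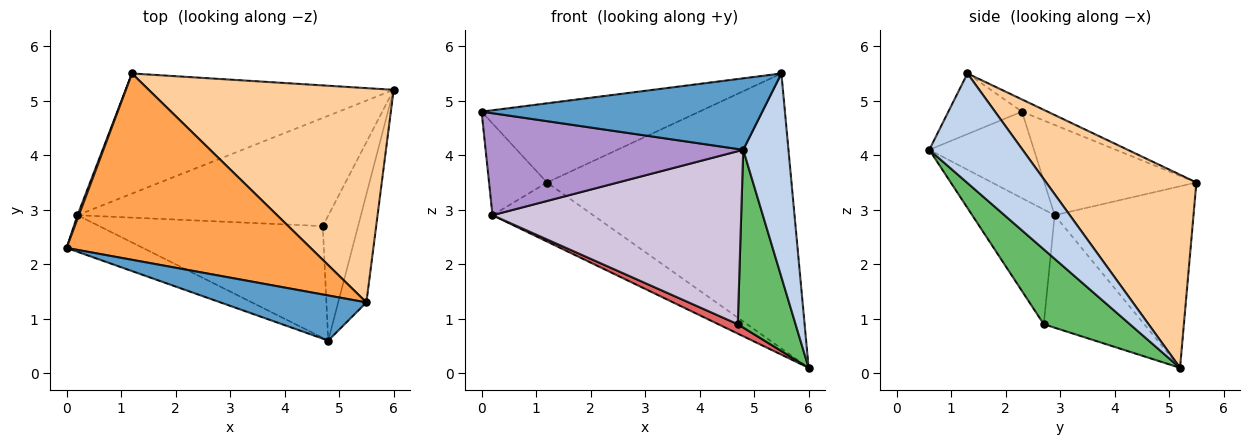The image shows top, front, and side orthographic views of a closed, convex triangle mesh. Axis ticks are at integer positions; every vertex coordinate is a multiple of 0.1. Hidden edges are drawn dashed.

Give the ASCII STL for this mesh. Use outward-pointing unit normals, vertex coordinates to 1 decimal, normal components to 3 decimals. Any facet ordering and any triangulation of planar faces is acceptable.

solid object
 facet normal -0.216 -0.826 0.521
  outer loop
   vertex 5.5 1.3 5.5
   vertex 0.0 2.3 4.8
   vertex 4.8 0.6 4.1
  endloop
 endfacet
 facet normal 0.877 -0.425 -0.226
  outer loop
   vertex 5.5 1.3 5.5
   vertex 4.8 0.6 4.1
   vertex 6.0 5.2 0.1
  endloop
 endfacet
 facet normal -0.046 0.391 0.919
  outer loop
   vertex 1.2 5.5 3.5
   vertex 0.0 2.3 4.8
   vertex 5.5 1.3 5.5
  endloop
 endfacet
 facet normal 0.436 0.710 0.553
  outer loop
   vertex 1.2 5.5 3.5
   vertex 5.5 1.3 5.5
   vertex 6.0 5.2 0.1
  endloop
 endfacet
 facet normal 0.773 -0.519 -0.365
  outer loop
   vertex 4.7 2.7 0.9
   vertex 6.0 5.2 0.1
   vertex 4.8 0.6 4.1
  endloop
 endfacet
 facet normal -0.520 0.377 -0.767
  outer loop
   vertex 0.2 2.9 2.9
   vertex 1.2 5.5 3.5
   vertex 6.0 5.2 0.1
  endloop
 endfacet
 facet normal -0.408 -0.079 -0.910
  outer loop
   vertex 0.2 2.9 2.9
   vertex 6.0 5.2 0.1
   vertex 4.7 2.7 0.9
  endloop
 endfacet
 facet normal -0.934 0.356 0.014
  outer loop
   vertex 0.2 2.9 2.9
   vertex 0.0 2.3 4.8
   vertex 1.2 5.5 3.5
  endloop
 endfacet
 facet normal -0.357 -0.879 -0.315
  outer loop
   vertex 0.2 2.9 2.9
   vertex 4.8 0.6 4.1
   vertex 0.0 2.3 4.8
  endloop
 endfacet
 facet normal -0.268 -0.809 -0.523
  outer loop
   vertex 0.2 2.9 2.9
   vertex 4.7 2.7 0.9
   vertex 4.8 0.6 4.1
  endloop
 endfacet
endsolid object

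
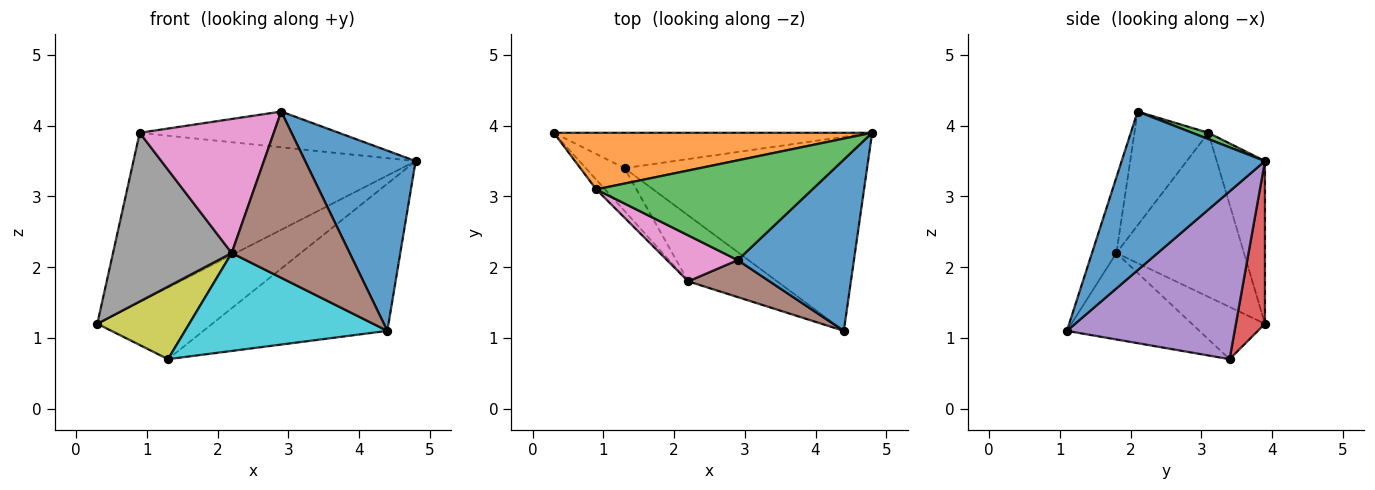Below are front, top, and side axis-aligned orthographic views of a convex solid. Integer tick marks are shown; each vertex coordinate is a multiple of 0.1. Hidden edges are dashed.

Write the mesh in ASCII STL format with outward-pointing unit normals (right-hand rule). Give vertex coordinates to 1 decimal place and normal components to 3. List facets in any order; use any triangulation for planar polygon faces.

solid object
 facet normal 0.685 -0.528 0.502
  outer loop
   vertex 2.9 2.1 4.2
   vertex 4.4 1.1 1.1
   vertex 4.8 3.9 3.5
  endloop
 endfacet
 facet normal -0.160 0.936 0.313
  outer loop
   vertex 0.9 3.1 3.9
   vertex 4.8 3.9 3.5
   vertex 0.3 3.9 1.2
  endloop
 endfacet
 facet normal 0.027 0.337 0.941
  outer loop
   vertex 0.9 3.1 3.9
   vertex 2.9 2.1 4.2
   vertex 4.8 3.9 3.5
  endloop
 endfacet
 facet normal 0.221 0.874 -0.432
  outer loop
   vertex 1.3 3.4 0.7
   vertex 0.3 3.9 1.2
   vertex 4.8 3.9 3.5
  endloop
 endfacet
 facet normal 0.483 0.529 -0.698
  outer loop
   vertex 1.3 3.4 0.7
   vertex 4.8 3.9 3.5
   vertex 4.4 1.1 1.1
  endloop
 endfacet
 facet normal -0.198 -0.957 0.213
  outer loop
   vertex 2.2 1.8 2.2
   vertex 4.4 1.1 1.1
   vertex 2.9 2.1 4.2
  endloop
 endfacet
 facet normal -0.462 -0.839 0.288
  outer loop
   vertex 2.2 1.8 2.2
   vertex 2.9 2.1 4.2
   vertex 0.9 3.1 3.9
  endloop
 endfacet
 facet normal -0.732 -0.681 -0.039
  outer loop
   vertex 2.2 1.8 2.2
   vertex 0.9 3.1 3.9
   vertex 0.3 3.9 1.2
  endloop
 endfacet
 facet normal -0.565 -0.711 -0.419
  outer loop
   vertex 2.2 1.8 2.2
   vertex 0.3 3.9 1.2
   vertex 1.3 3.4 0.7
  endloop
 endfacet
 facet normal -0.477 -0.729 -0.491
  outer loop
   vertex 2.2 1.8 2.2
   vertex 1.3 3.4 0.7
   vertex 4.4 1.1 1.1
  endloop
 endfacet
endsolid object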